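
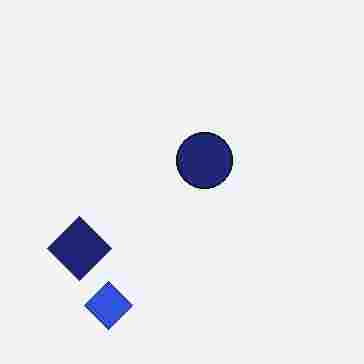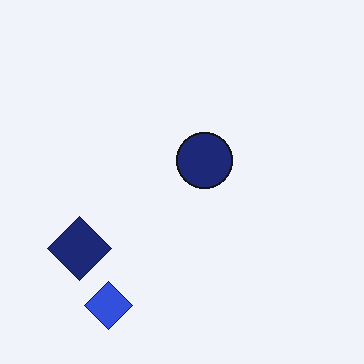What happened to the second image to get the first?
The transformation is: degraded with heavy JPEG compression.

Blocky 8×8 compression artifacts appear around shape edges and the flat background shows ringing — characteristic JPEG degradation.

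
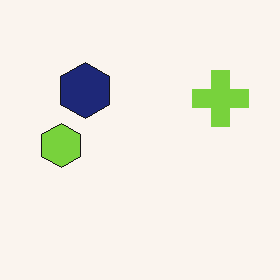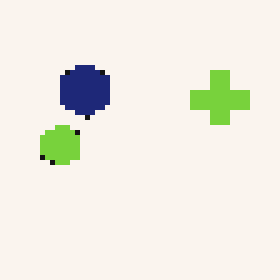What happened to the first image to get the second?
This is the original image mildly pixelated.

Shapes are reduced to large square blocks; fine edges and outlines are lost — a downscale-then-upscale (mosaic) effect.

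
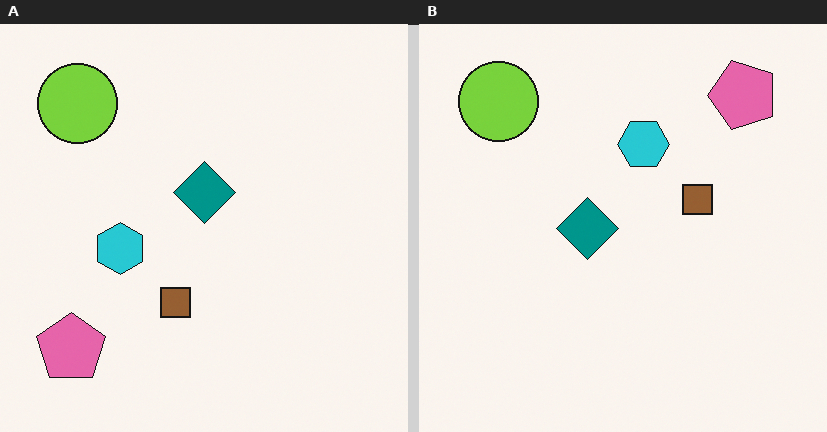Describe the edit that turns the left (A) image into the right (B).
The transformation is: transposed (reflected across the top-left ↔ bottom-right diagonal).

Shapes have swapped their row and column positions — what was in the top-right is now in the bottom-left — a diagonal reflection.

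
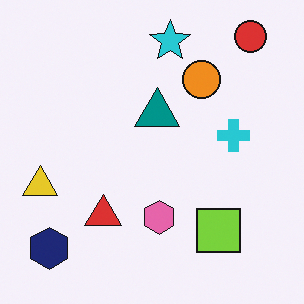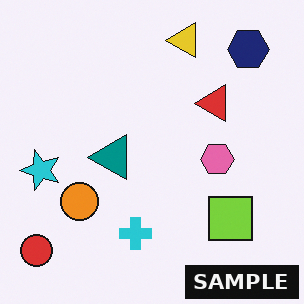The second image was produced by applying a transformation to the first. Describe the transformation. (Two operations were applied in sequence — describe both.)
It was transposed (reflected across the top-left ↔ bottom-right diagonal), then watermarked with the text "SAMPLE" in the lower-right corner.

Shapes have swapped their row and column positions — what was in the top-right is now in the bottom-left — a diagonal reflection. A dark label reading "SAMPLE" appears in the lower-right corner.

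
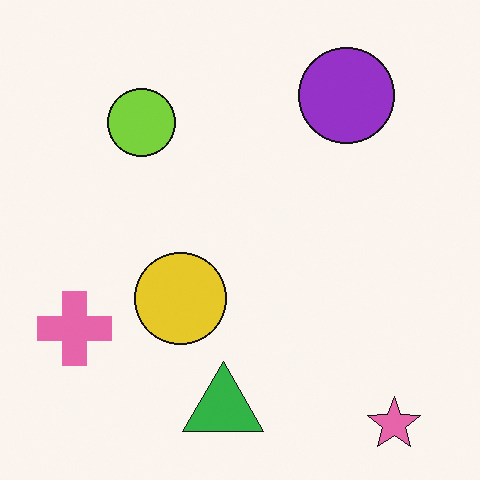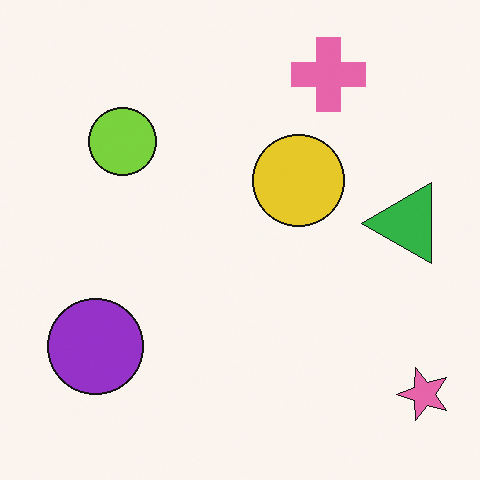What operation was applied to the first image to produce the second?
Transposed (reflected across the top-left ↔ bottom-right diagonal).

Shapes have swapped their row and column positions — what was in the top-right is now in the bottom-left — a diagonal reflection.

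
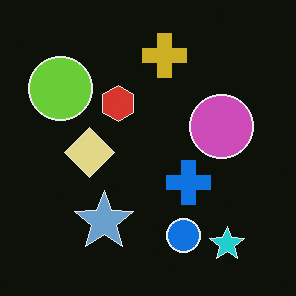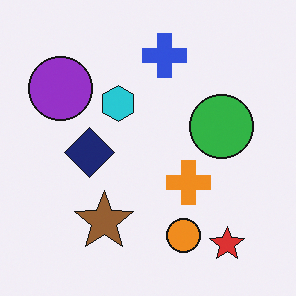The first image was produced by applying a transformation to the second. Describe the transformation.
The transformation is: color-inverted (negative).

The light background has become dark and every shape's color is its complement — a photographic negative.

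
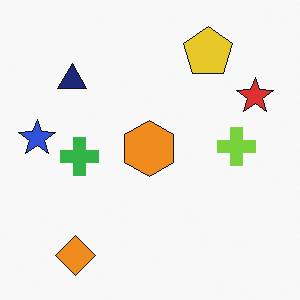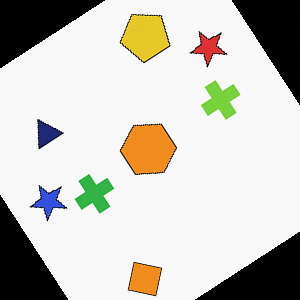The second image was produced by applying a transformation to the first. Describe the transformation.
The image was rotated counter-clockwise by a large amount — several tens of degrees.

Every shape is tilted by the same angle and the image corners show triangular fill wedges — a whole-image rotation by a non-right angle.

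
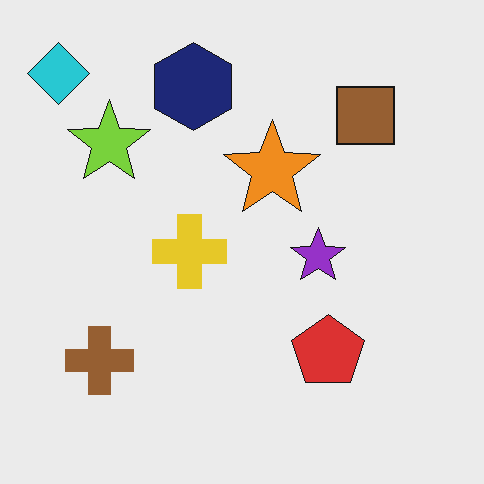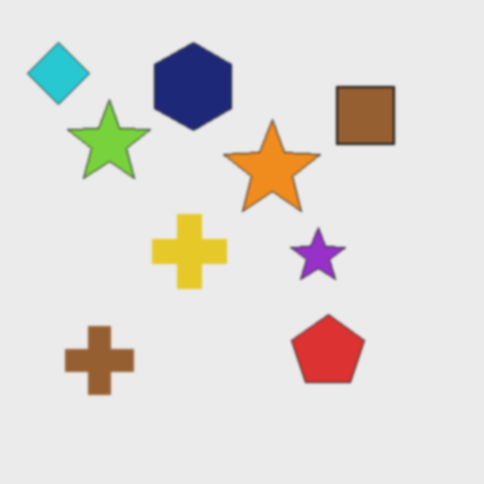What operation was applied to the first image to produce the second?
The transformation is: slightly softened.

Shape edges and outlines are uniformly softened across the whole image.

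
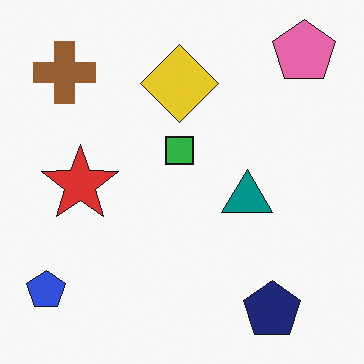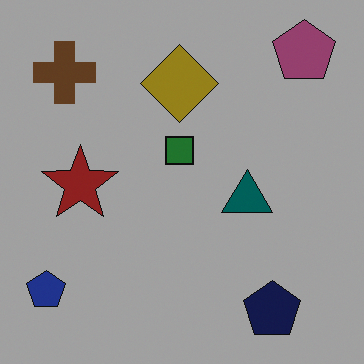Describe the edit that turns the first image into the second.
The transformation is: noticeably darkened.

Every pixel — background and shapes alike — is uniformly darkened.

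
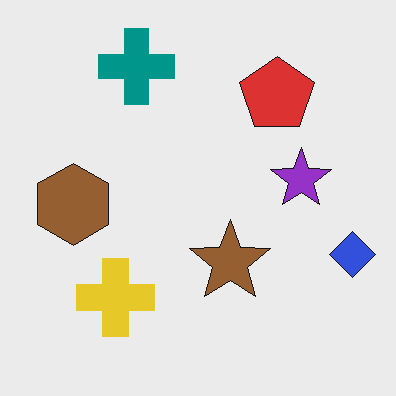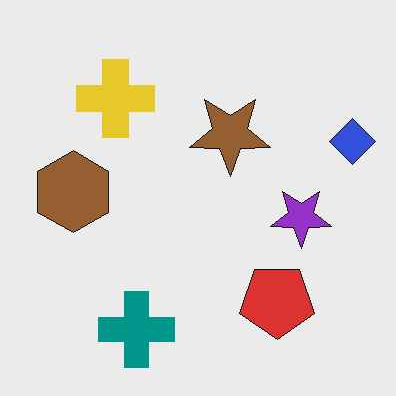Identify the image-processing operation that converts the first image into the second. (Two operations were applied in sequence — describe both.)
It was JPEG-compressed with visible artifacts, then flipped vertically (top ↔ bottom).

Blocky 8×8 compression artifacts appear around shape edges and the flat background shows ringing — characteristic JPEG degradation. The teal cross is in the top of the first image and the bottom of the second — shapes on opposite sides of the horizontal midline have swapped in a mirror flip.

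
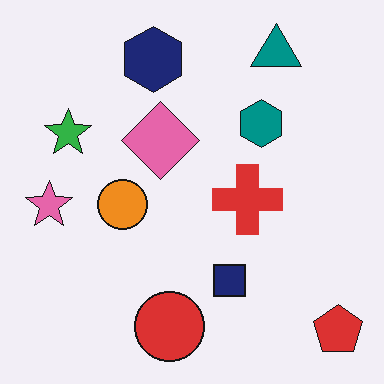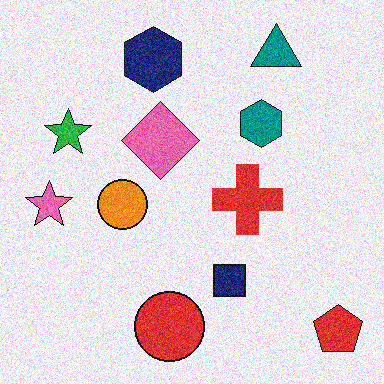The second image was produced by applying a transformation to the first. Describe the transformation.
This is the original image degraded with visible gaussian noise.

Random speckle covers the whole image, including the flat background.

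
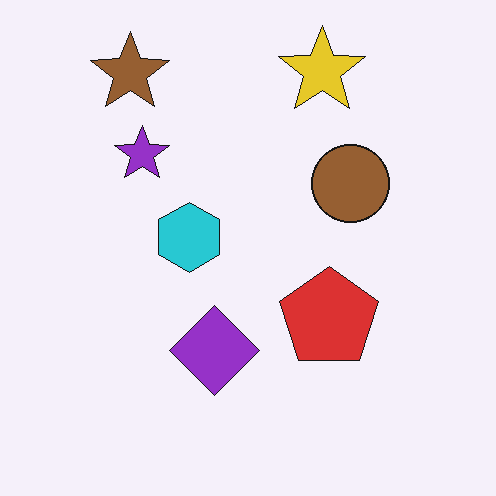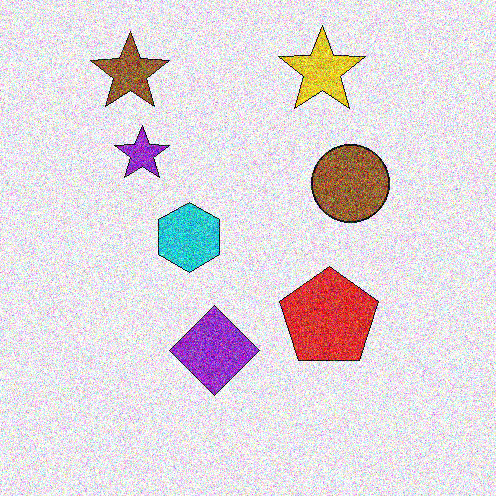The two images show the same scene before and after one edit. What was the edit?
The transformation is: degraded with a thick layer of grain.

Random speckle covers the whole image, including the flat background.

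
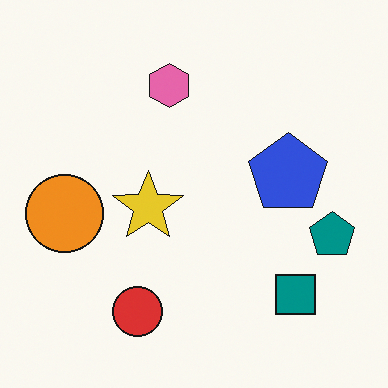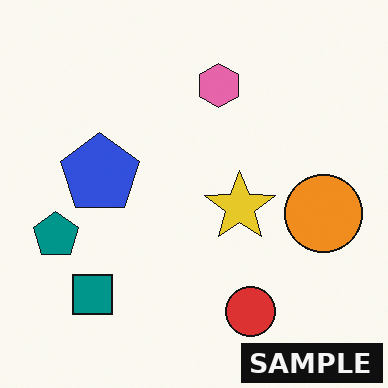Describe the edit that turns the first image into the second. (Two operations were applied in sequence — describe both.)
Flipped horizontally (left ↔ right), then watermarked with the text "SAMPLE" in the lower-right corner.

The teal pentagon is in the right of the first image and the left of the second — shapes on opposite sides of the vertical midline have swapped in a mirror flip. A dark label reading "SAMPLE" appears in the lower-right corner.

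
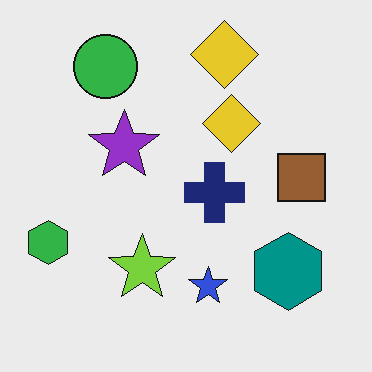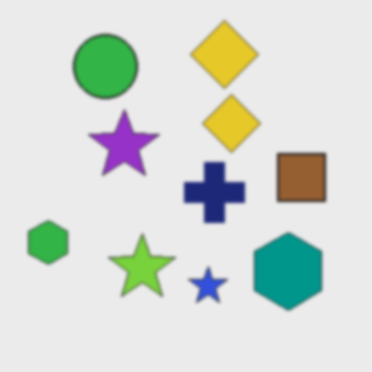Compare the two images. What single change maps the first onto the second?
The second image is the first given a subtle gaussian blur.

Shape edges and outlines are uniformly softened across the whole image.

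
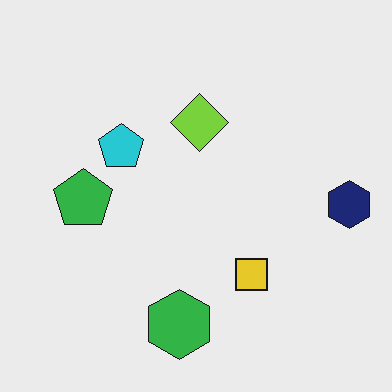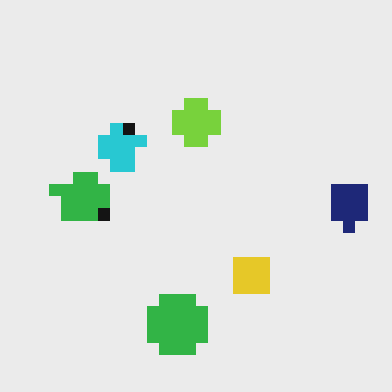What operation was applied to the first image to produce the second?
The image was heavily pixelated into large blocks.

Shapes are reduced to large square blocks; fine edges and outlines are lost — a downscale-then-upscale (mosaic) effect.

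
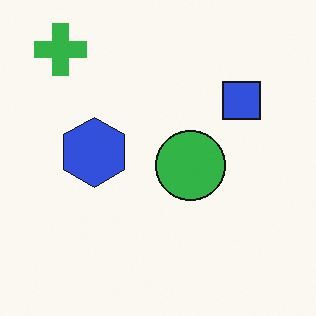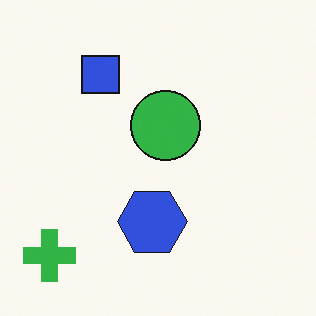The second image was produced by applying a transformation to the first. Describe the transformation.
It was rotated 90° counter-clockwise.

The green cross sits in the top-left of the first image and the bottom-left of the second — consistent with a whole-image 90° counter-clockwise rotation.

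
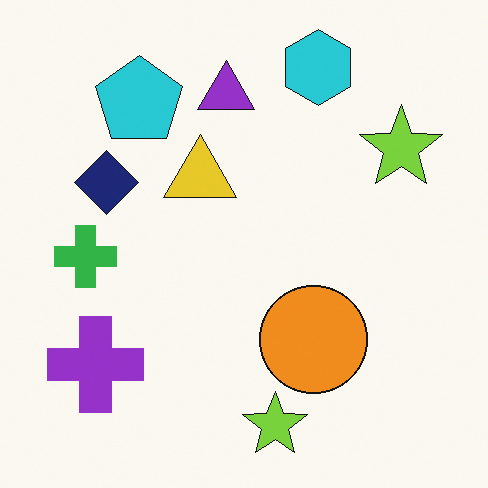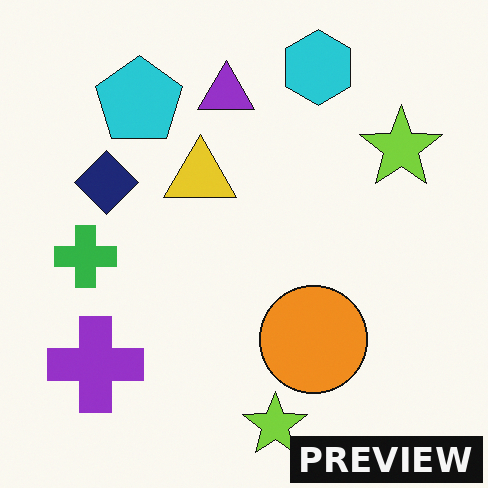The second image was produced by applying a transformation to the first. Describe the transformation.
The transformation is: watermarked with the text "PREVIEW" in the lower-right corner.

A dark label reading "PREVIEW" appears in the lower-right corner.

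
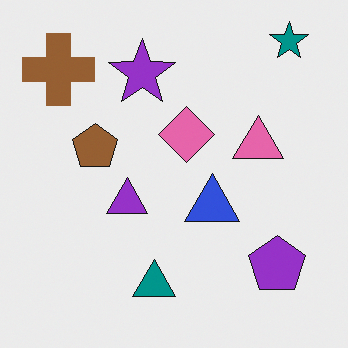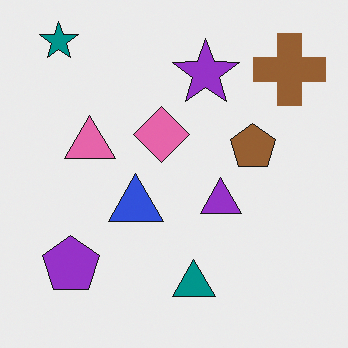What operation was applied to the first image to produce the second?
It was flipped horizontally (left ↔ right).

The brown cross is in the top-left of the first image and the top-right of the second — shapes on opposite sides of the vertical midline have swapped in a mirror flip.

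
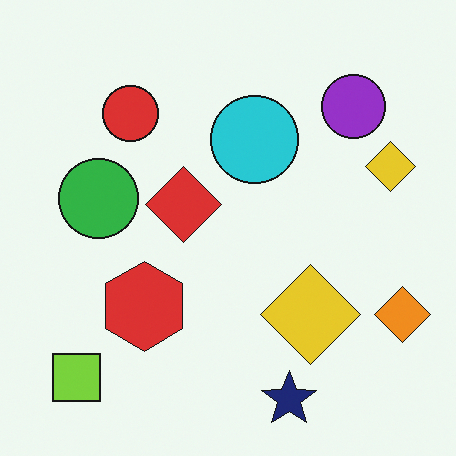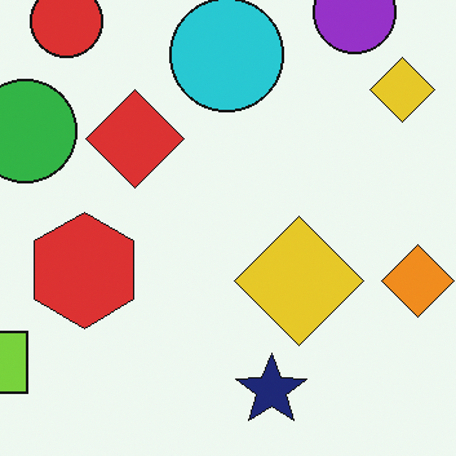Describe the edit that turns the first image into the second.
It was cropped slightly and scaled back up.

The visible shapes are larger and the field of view is narrower; shapes near the original edges may be partly or wholly outside the frame — a crop-and-rescale.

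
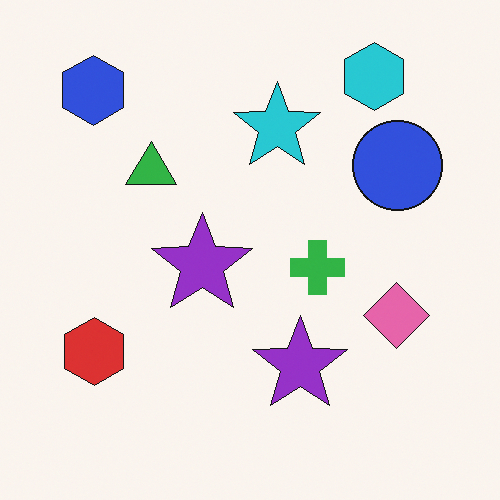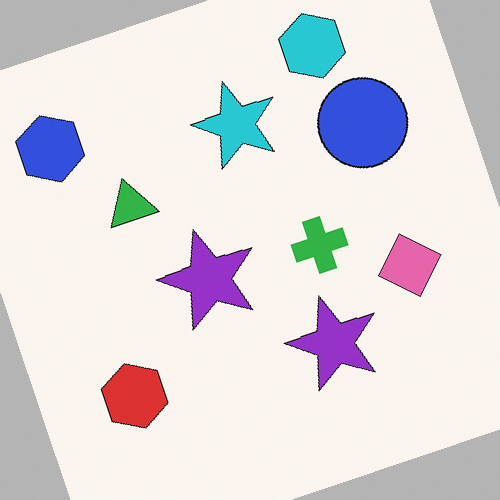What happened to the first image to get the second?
It was rotated counter-clockwise by a clearly visible amount.

Every shape is tilted by the same angle and the image corners show triangular fill wedges — a whole-image rotation by a non-right angle.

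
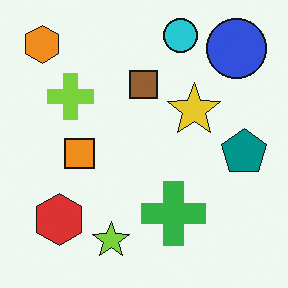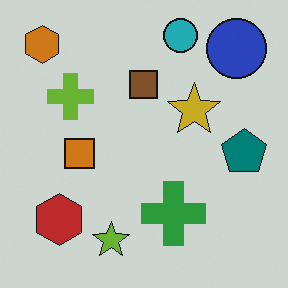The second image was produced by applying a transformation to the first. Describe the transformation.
The image was darkened a little.

Every pixel — background and shapes alike — is uniformly darkened.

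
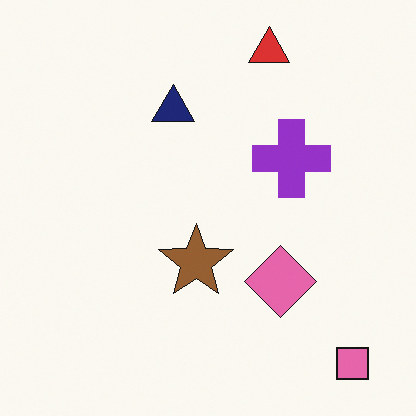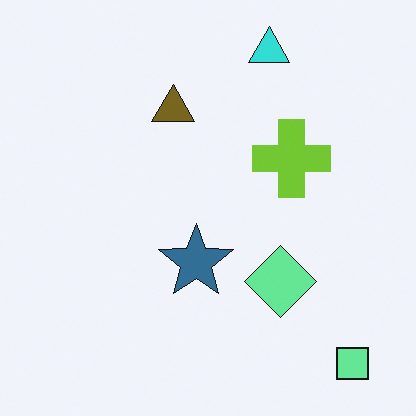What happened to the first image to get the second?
Hue-shifted through roughly half the color wheel.

Every shape's color has rotated by the same amount around the hue wheel — a uniform hue shift.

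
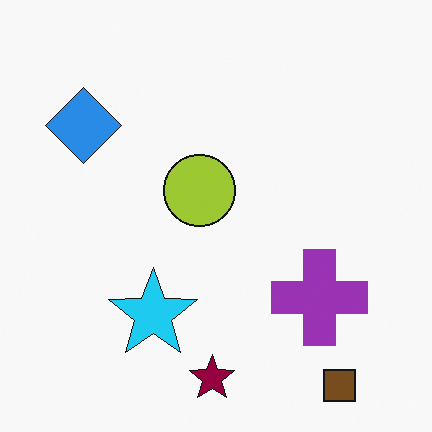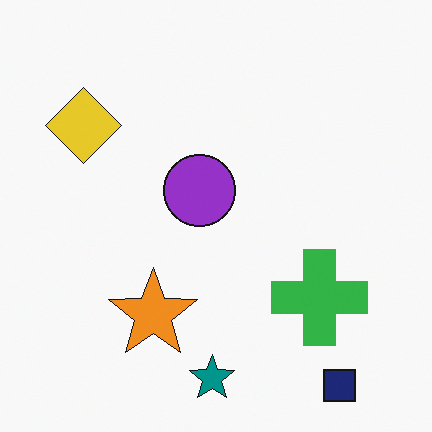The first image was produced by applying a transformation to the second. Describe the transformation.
The transformation is: hue-shifted by a large amount.

Every shape's color has rotated by the same amount around the hue wheel — a uniform hue shift.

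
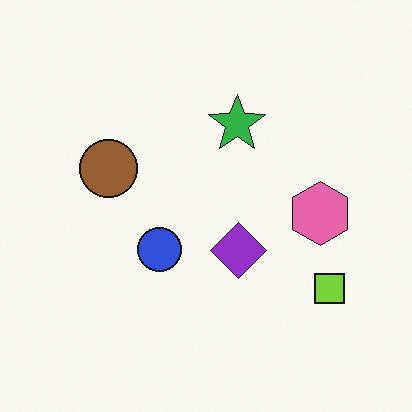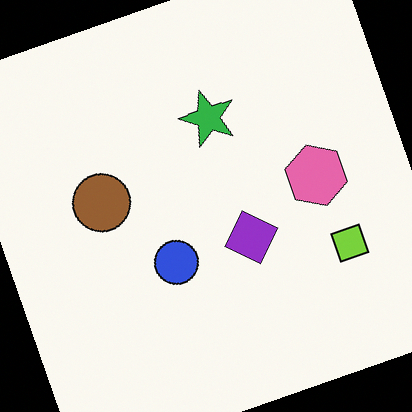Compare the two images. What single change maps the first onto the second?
The transformation is: rotated counter-clockwise by a clearly visible amount.

Every shape is tilted by the same angle and the image corners show triangular fill wedges — a whole-image rotation by a non-right angle.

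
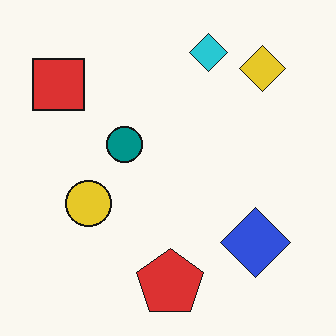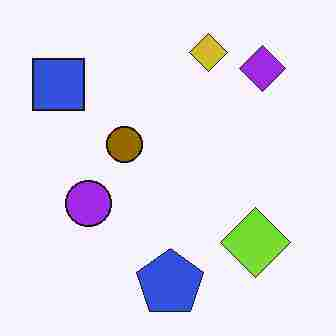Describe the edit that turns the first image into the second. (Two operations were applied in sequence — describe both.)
The transformation is: hue-shifted through roughly half the color wheel, then heavily JPEG-compressed with obvious blocking artifacts.

Every shape's color has rotated by the same amount around the hue wheel — a uniform hue shift. Blocky 8×8 compression artifacts appear around shape edges and the flat background shows ringing — characteristic JPEG degradation.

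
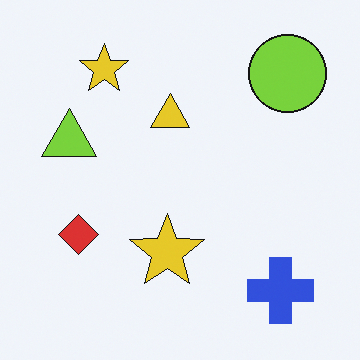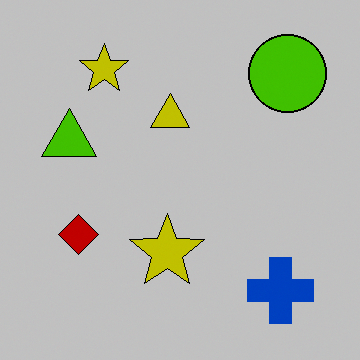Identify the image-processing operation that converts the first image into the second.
The transformation is: aggressively posterized.

Each flat color has snapped to a coarser quantized level — most visibly, the near-white background has dropped to a flat grey.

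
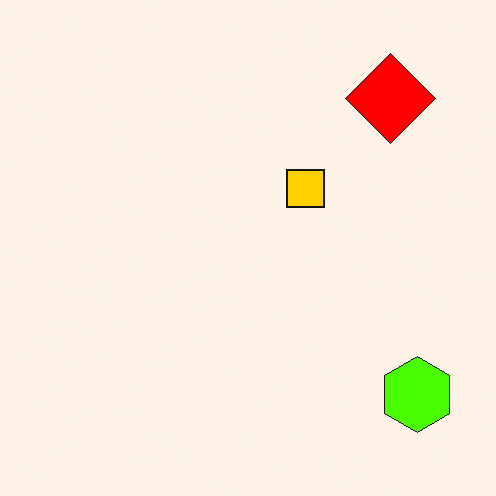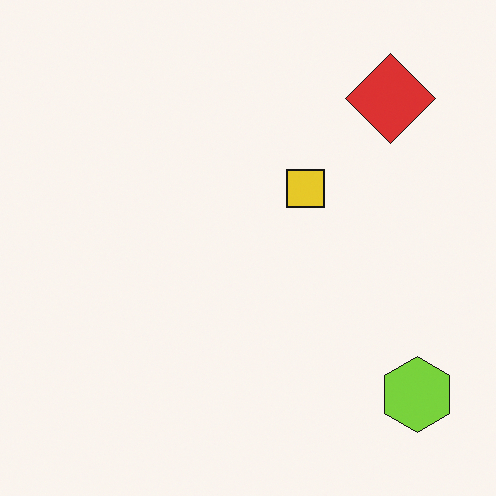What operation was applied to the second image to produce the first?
Made much more vivid (saturation change).

All colors are more vivid — a global saturation change.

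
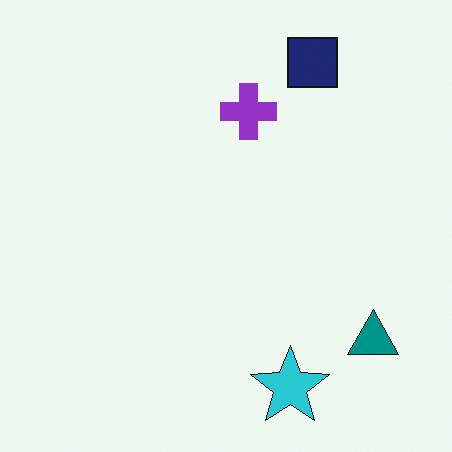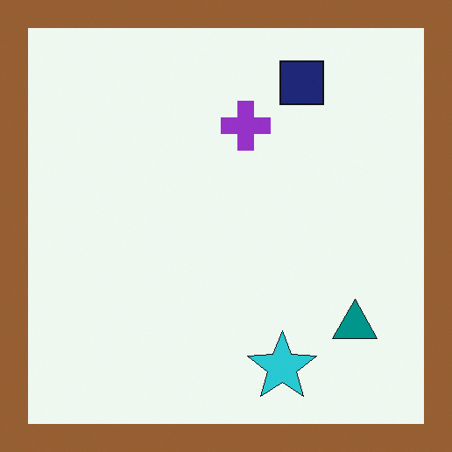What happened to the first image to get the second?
This is the original image framed with a brown border.

A solid brown frame runs around the edge of the second image, with the content slightly shrunk inside it.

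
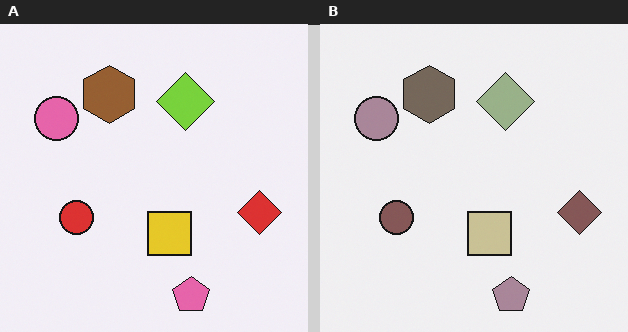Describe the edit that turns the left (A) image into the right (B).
It was heavily desaturated.

All colors are more muted and greyish — a global saturation change.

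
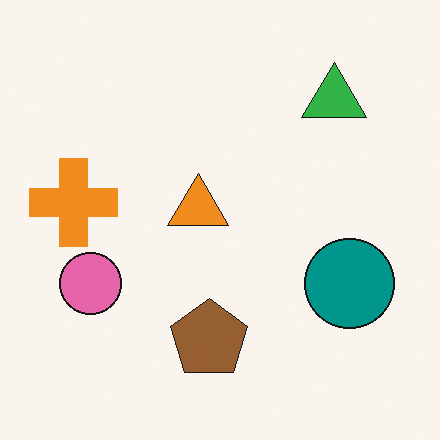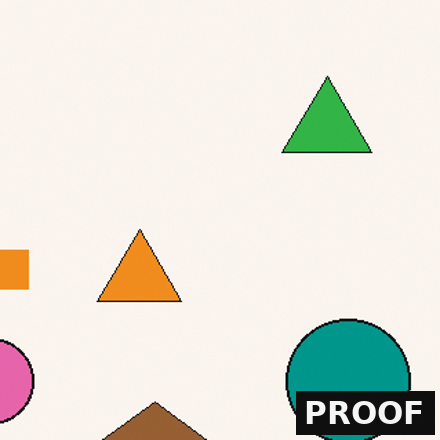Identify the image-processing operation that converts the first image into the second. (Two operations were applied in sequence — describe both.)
Cropped to a modestly smaller region and rescaled, then watermarked with the text "PROOF" in the lower-right corner.

The visible shapes are larger and the field of view is narrower; shapes near the original edges may be partly or wholly outside the frame — a crop-and-rescale. A dark label reading "PROOF" appears in the lower-right corner.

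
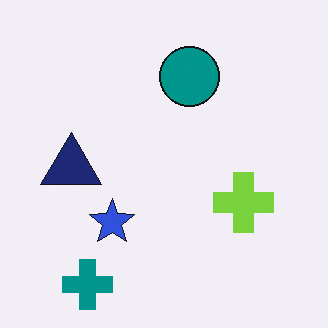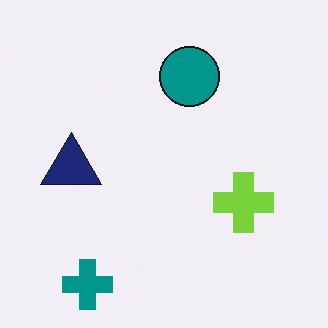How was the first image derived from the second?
It was overlaid with an additional blue star.

A blue star appears in the first image that is absent from the second.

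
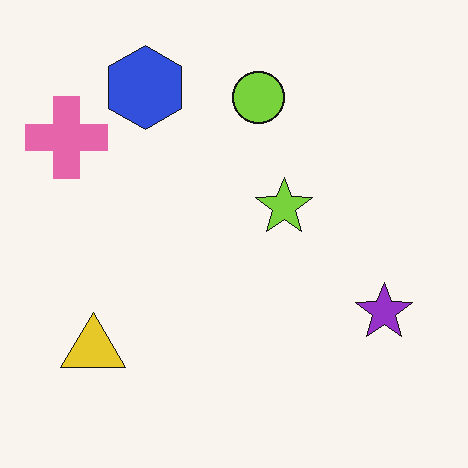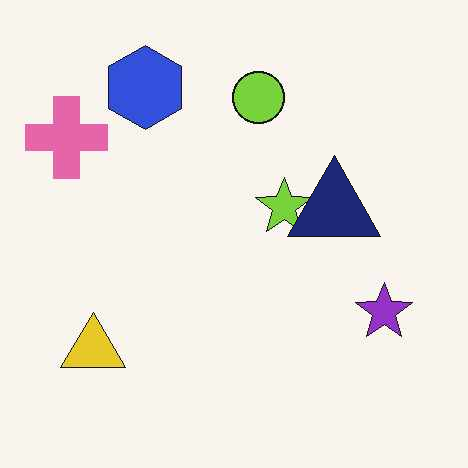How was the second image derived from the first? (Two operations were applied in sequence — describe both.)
It was given moderate JPEG compression, then overlaid with an additional navy triangle.

Blocky 8×8 compression artifacts appear around shape edges and the flat background shows ringing — characteristic JPEG degradation. A navy triangle appears in the second image that is absent from the first.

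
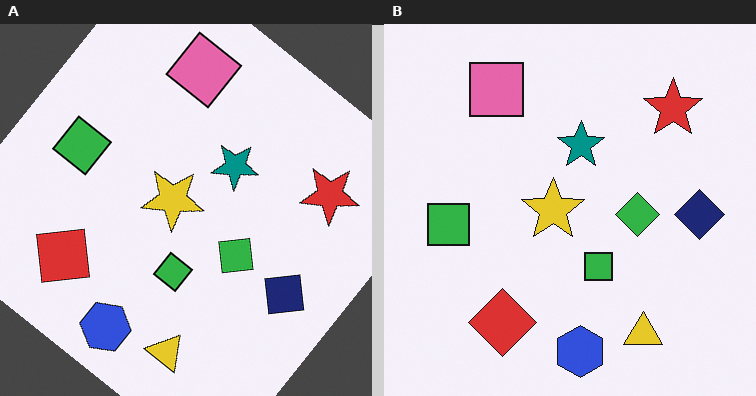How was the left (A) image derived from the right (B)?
The transformation is: rotated clockwise by a large amount — several tens of degrees.

Every shape is tilted by the same angle and the image corners show triangular fill wedges — a whole-image rotation by a non-right angle.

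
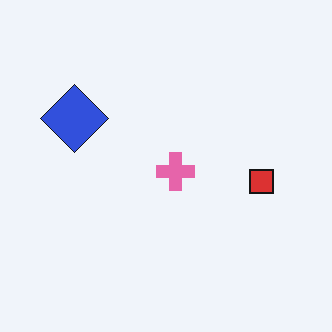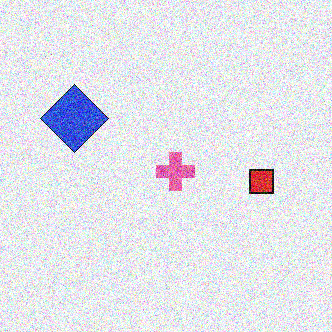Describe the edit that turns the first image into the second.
It was degraded with strong gaussian noise.

Random speckle covers the whole image, including the flat background.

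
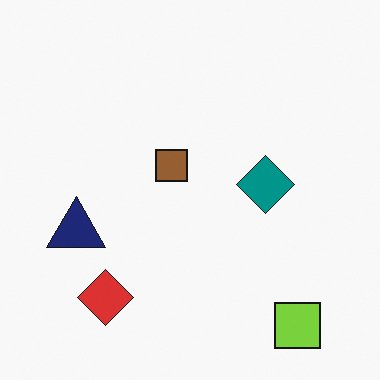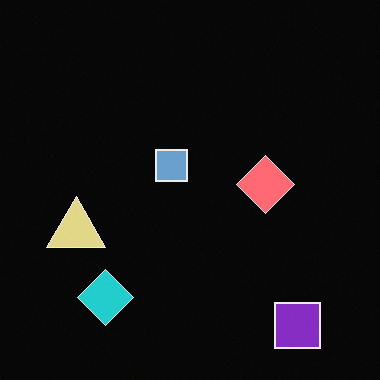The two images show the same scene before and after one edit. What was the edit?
This is the original image color-inverted (negative).

The light background has become dark and every shape's color is its complement — a photographic negative.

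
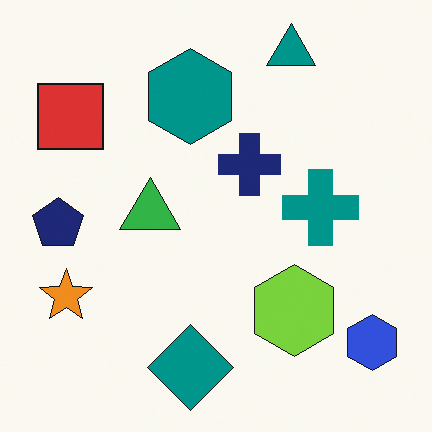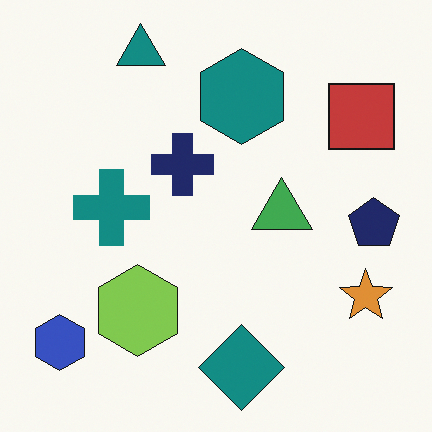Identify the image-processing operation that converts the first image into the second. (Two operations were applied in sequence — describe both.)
The second image is the first flipped horizontally (left ↔ right), then slightly desaturated.

The navy pentagon is in the left of the first image and the right of the second — shapes on opposite sides of the vertical midline have swapped in a mirror flip. All colors are more muted and greyish — a global saturation change.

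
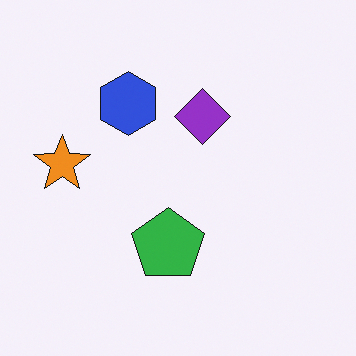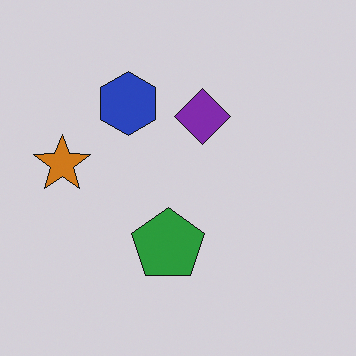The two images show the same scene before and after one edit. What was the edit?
The image was slightly darkened.

Every pixel — background and shapes alike — is uniformly darkened.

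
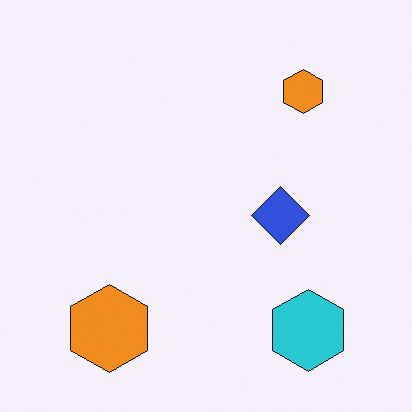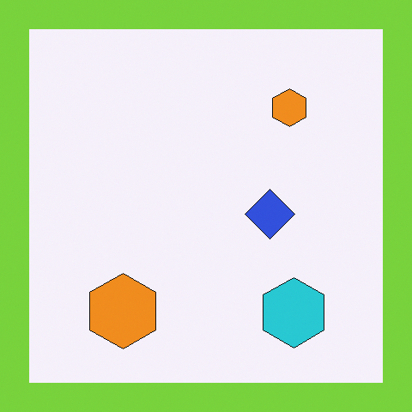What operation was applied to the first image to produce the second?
The image was framed with a lime border.

A solid lime frame runs around the edge of the second image, with the content slightly shrunk inside it.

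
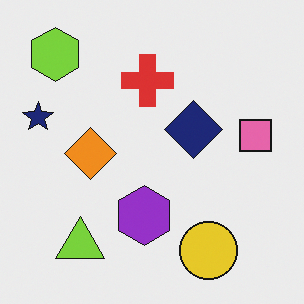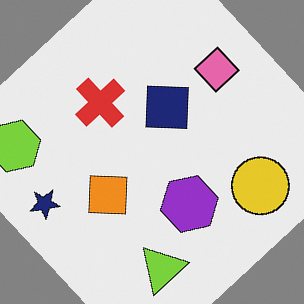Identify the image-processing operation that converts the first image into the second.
The transformation is: rotated counter-clockwise by a large amount — several tens of degrees.

Every shape is tilted by the same angle and the image corners show triangular fill wedges — a whole-image rotation by a non-right angle.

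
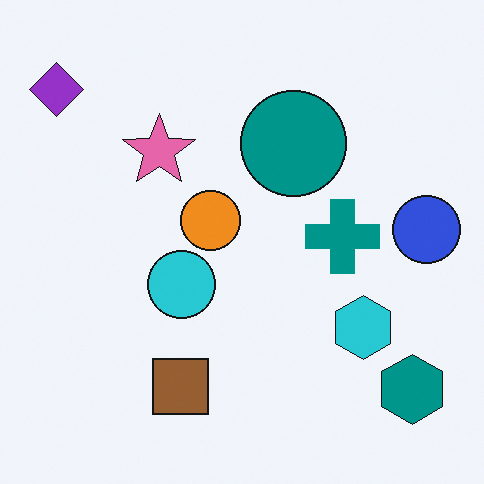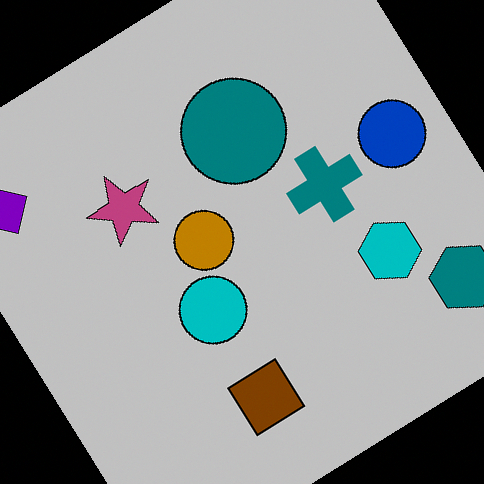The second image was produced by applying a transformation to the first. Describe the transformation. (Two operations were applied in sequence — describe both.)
The transformation is: heavily posterized to just a handful of flat colors, then rotated counter-clockwise by a large amount — several tens of degrees.

Each flat color has snapped to a coarser quantized level — most visibly, the near-white background has dropped to a flat grey. Every shape is tilted by the same angle and the image corners show triangular fill wedges — a whole-image rotation by a non-right angle.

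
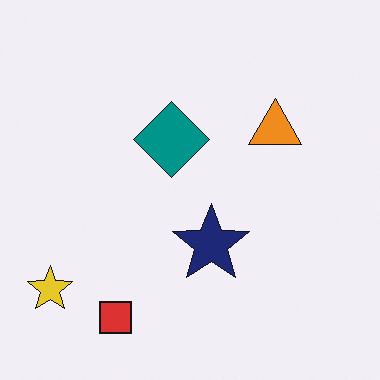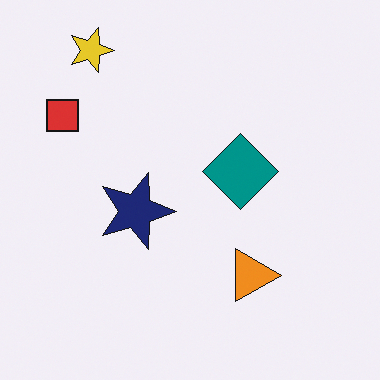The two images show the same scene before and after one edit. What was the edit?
Rotated 90° clockwise.

The yellow star sits in the bottom-left of the first image and the top-left of the second — consistent with a whole-image 90° clockwise rotation.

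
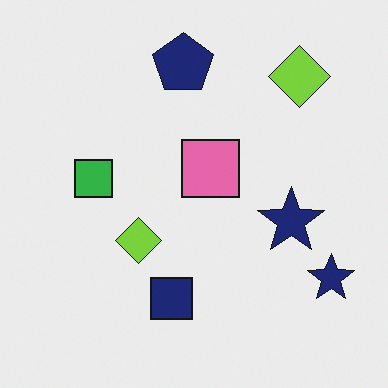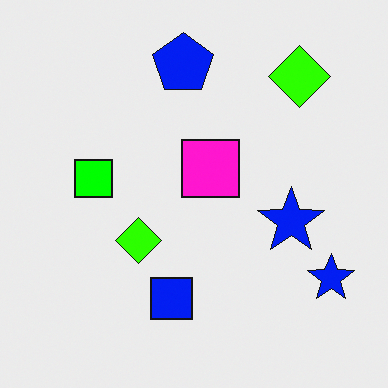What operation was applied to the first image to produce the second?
This is the original image heavily oversaturated.

All colors are more vivid — a global saturation change.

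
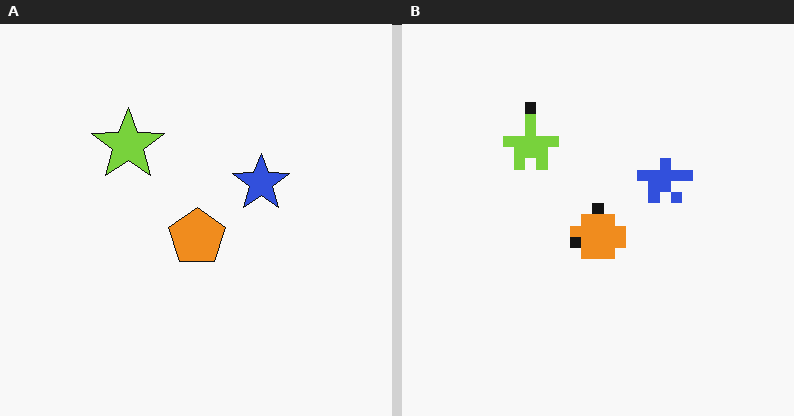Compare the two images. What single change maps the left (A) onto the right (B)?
This is the original image coarsely pixelated.

Shapes are reduced to large square blocks; fine edges and outlines are lost — a downscale-then-upscale (mosaic) effect.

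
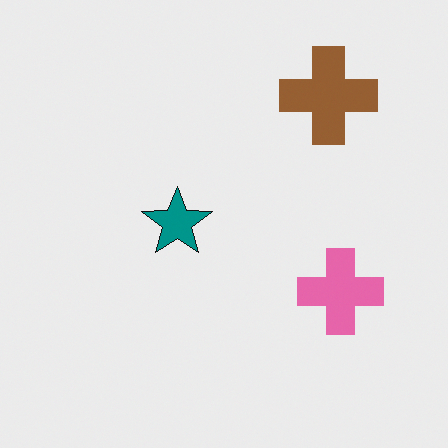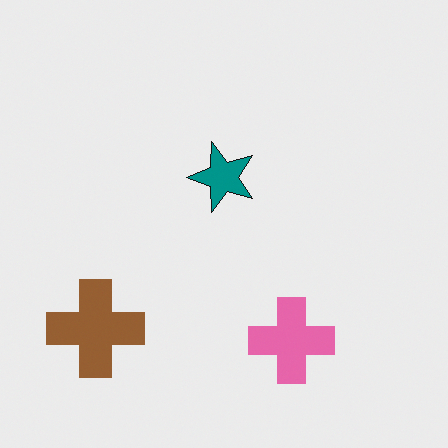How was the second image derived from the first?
Transposed (reflected across the top-left ↔ bottom-right diagonal).

Shapes have swapped their row and column positions — what was in the top-right is now in the bottom-left — a diagonal reflection.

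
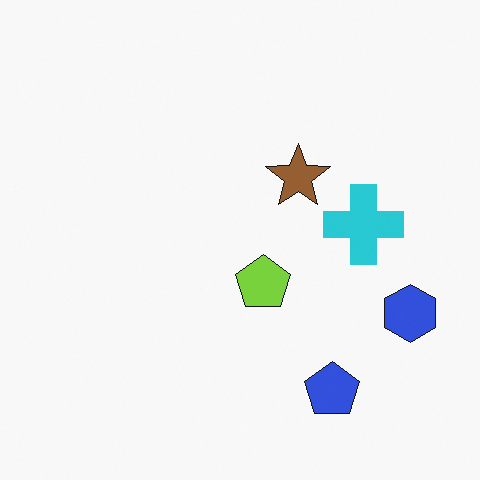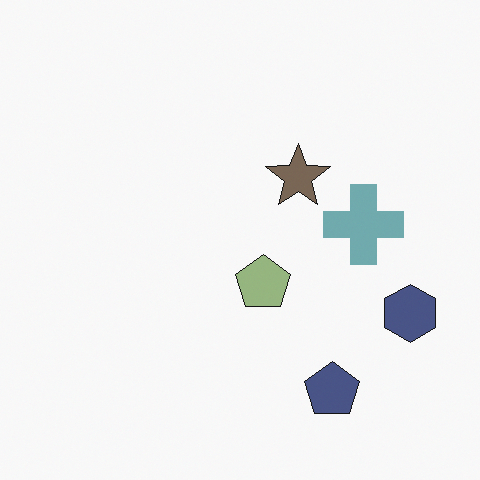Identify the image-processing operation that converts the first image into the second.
The transformation is: made much more muted (saturation change).

All colors are more muted and greyish — a global saturation change.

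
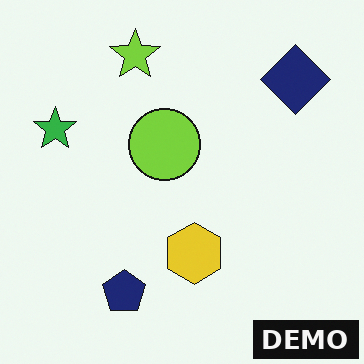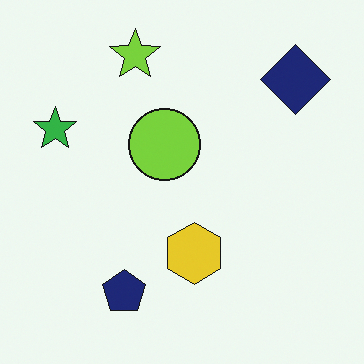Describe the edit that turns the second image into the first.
The transformation is: watermarked with the text "DEMO" in the lower-right corner.

A dark label reading "DEMO" appears in the lower-right corner.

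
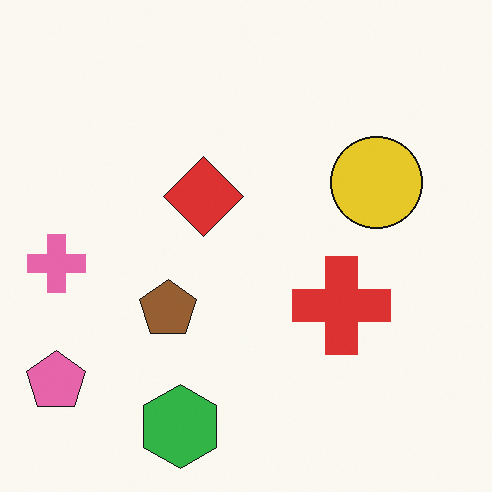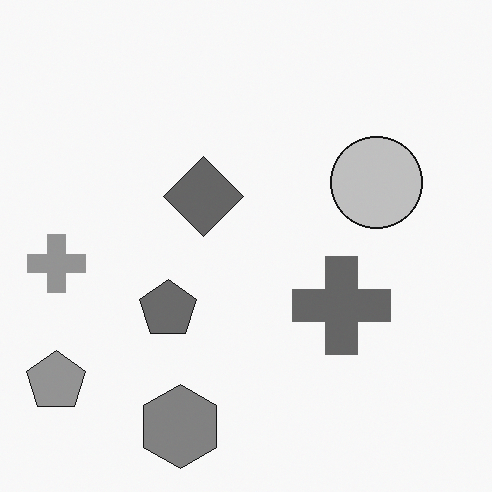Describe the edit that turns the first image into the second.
The image was converted to grayscale.

All color is removed — every shape is now a shade of grey.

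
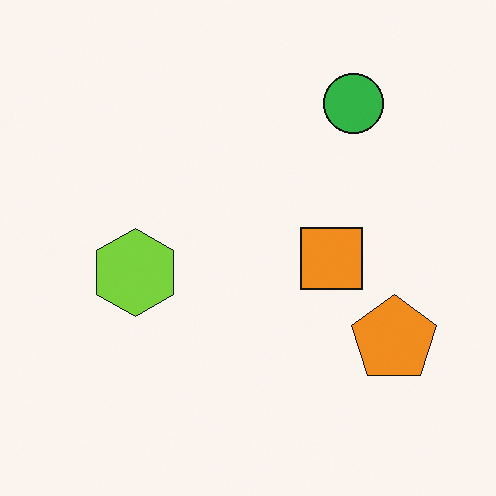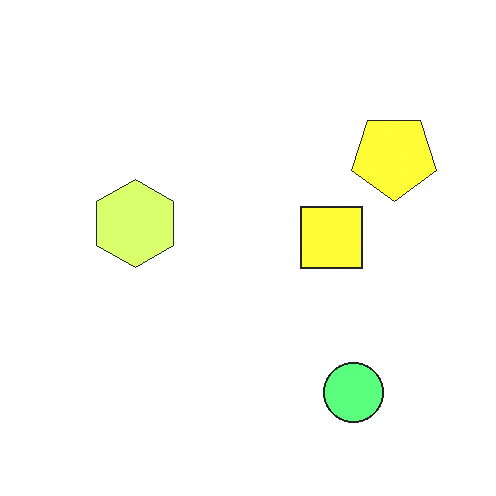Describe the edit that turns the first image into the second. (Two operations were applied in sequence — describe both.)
The image was flipped vertically (top ↔ bottom), then noticeably brightened.

The green circle is in the top-right of the first image and the bottom-right of the second — shapes on opposite sides of the horizontal midline have swapped in a mirror flip. Every pixel — background and shapes alike — is uniformly brightened.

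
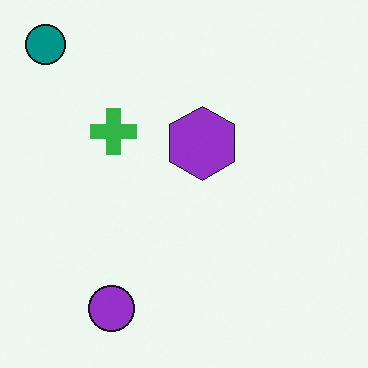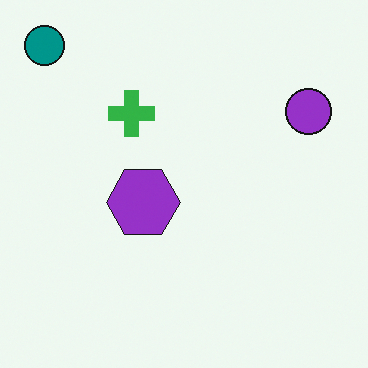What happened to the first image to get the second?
The transformation is: transposed (reflected across the top-left ↔ bottom-right diagonal).

Shapes have swapped their row and column positions — what was in the top-right is now in the bottom-left — a diagonal reflection.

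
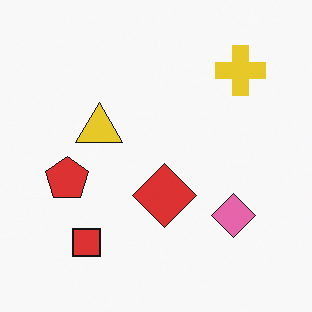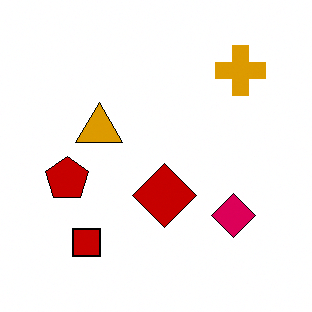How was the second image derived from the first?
The image was given much higher contrast.

Tones are pushed away from mid-grey across the whole image — a global contrast change.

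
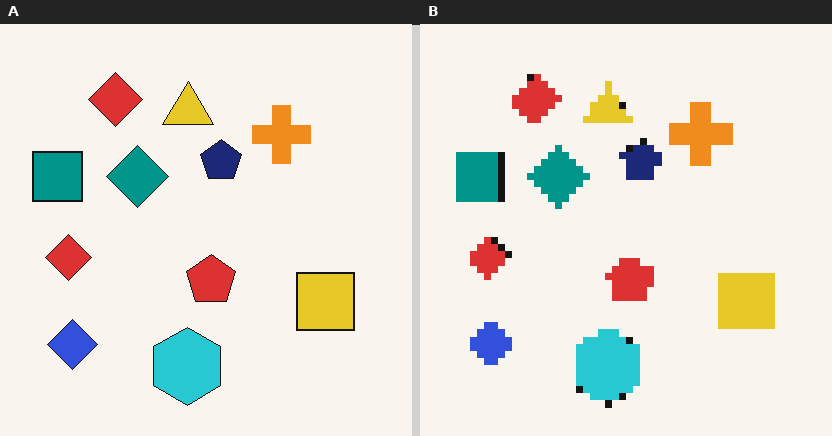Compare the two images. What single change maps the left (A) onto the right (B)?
The image was pixelated into visible square blocks.

Shapes are reduced to large square blocks; fine edges and outlines are lost — a downscale-then-upscale (mosaic) effect.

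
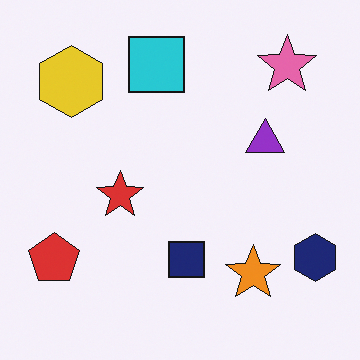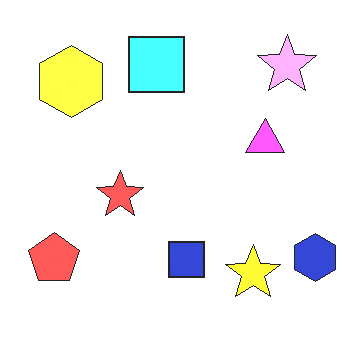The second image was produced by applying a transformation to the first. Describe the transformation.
It was brightened a lot.

Every pixel — background and shapes alike — is uniformly brightened.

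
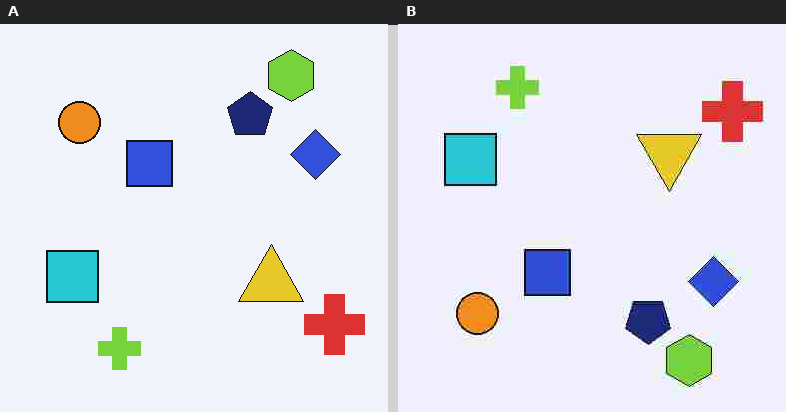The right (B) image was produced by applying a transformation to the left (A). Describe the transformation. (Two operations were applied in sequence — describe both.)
The transformation is: heavily JPEG-compressed with obvious blocking artifacts, then flipped vertically (top ↔ bottom).

Blocky 8×8 compression artifacts appear around shape edges and the flat background shows ringing — characteristic JPEG degradation. The lime hexagon is in the top-right of the left (A) image and the bottom-right of the right (B) — shapes on opposite sides of the horizontal midline have swapped in a mirror flip.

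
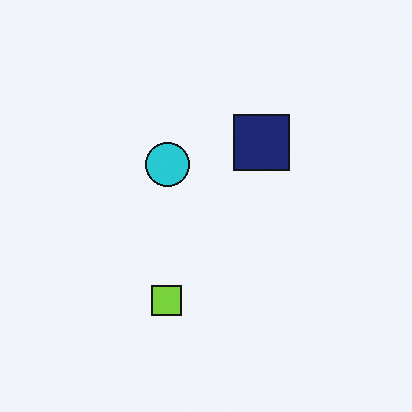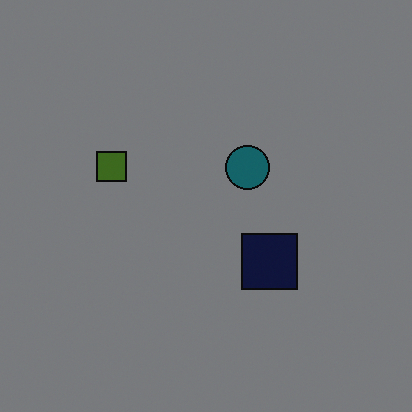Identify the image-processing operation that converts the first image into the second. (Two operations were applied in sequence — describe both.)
The second image is the first substantially darkened, then rotated 90° clockwise.

Every pixel — background and shapes alike — is uniformly darkened. The lime square sits in the bottom of the first image and the left of the second — consistent with a whole-image 90° clockwise rotation.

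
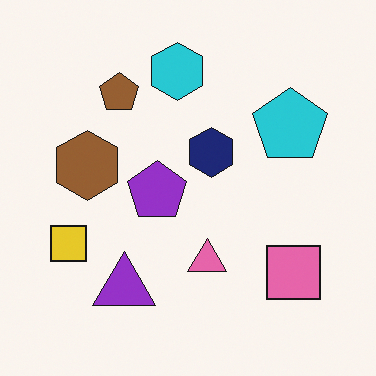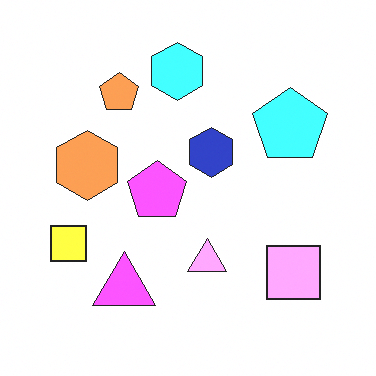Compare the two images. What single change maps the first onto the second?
The second image is the first noticeably brightened.

Every pixel — background and shapes alike — is uniformly brightened.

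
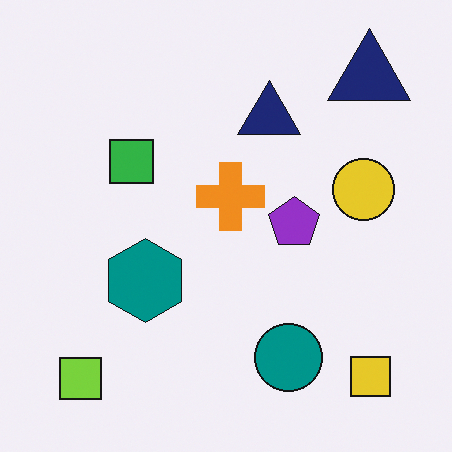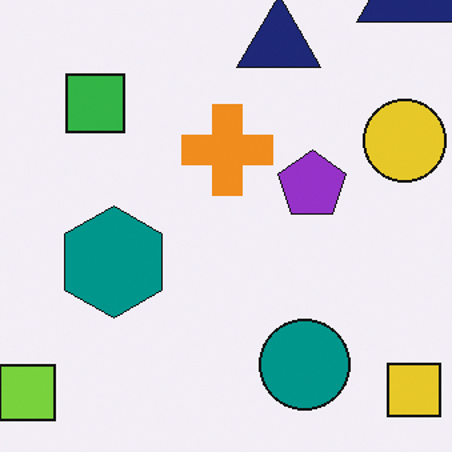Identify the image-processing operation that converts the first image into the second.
It was cropped slightly and scaled back up.

The visible shapes are larger and the field of view is narrower; shapes near the original edges may be partly or wholly outside the frame — a crop-and-rescale.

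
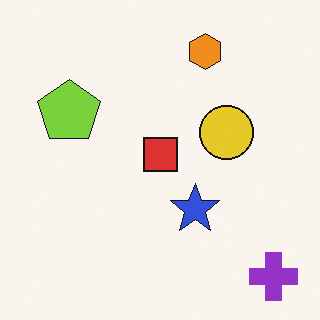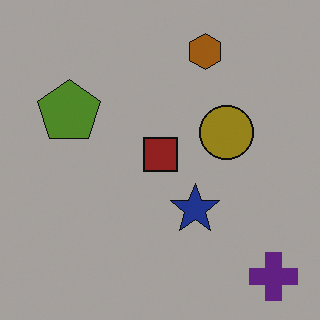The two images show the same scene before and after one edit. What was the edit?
It was darkened a lot.

Every pixel — background and shapes alike — is uniformly darkened.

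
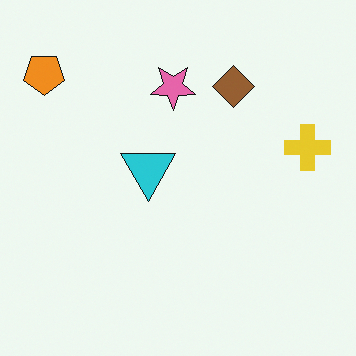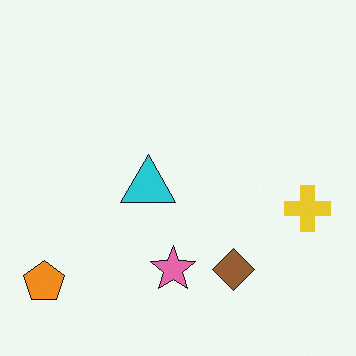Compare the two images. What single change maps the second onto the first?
The image was flipped vertically (top ↔ bottom).

The orange pentagon is in the bottom-left of the second image and the top-left of the first — shapes on opposite sides of the horizontal midline have swapped in a mirror flip.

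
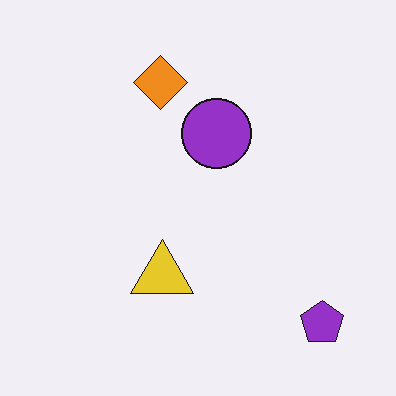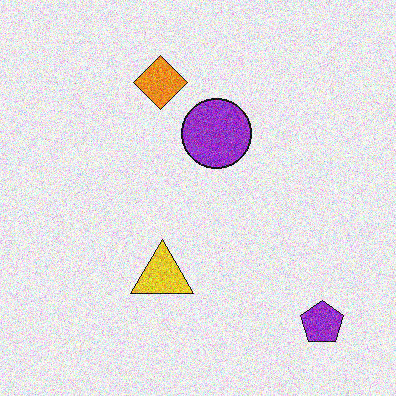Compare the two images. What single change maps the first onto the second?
Degraded with strong gaussian noise.

Random speckle covers the whole image, including the flat background.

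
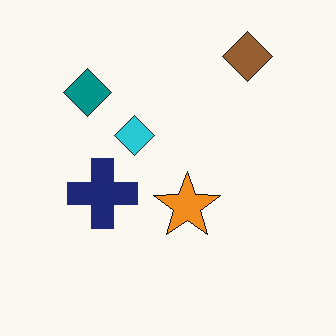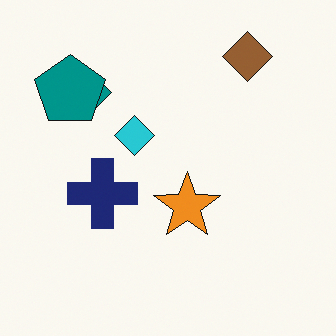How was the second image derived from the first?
Overlaid with an additional teal pentagon.

A teal pentagon appears in the second image that is absent from the first.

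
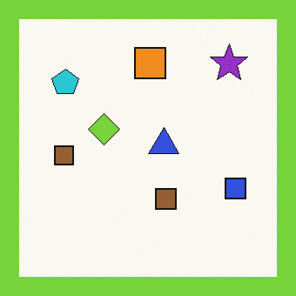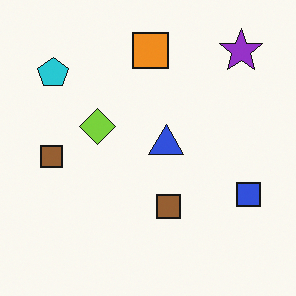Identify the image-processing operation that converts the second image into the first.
The first image is the second framed with a lime border.

A solid lime frame runs around the edge of the first image, with the content slightly shrunk inside it.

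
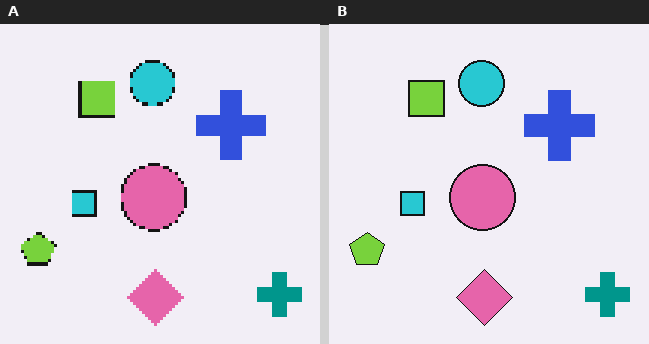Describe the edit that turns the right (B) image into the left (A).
The left (A) image is the right (B) mildly pixelated.

Shapes are reduced to large square blocks; fine edges and outlines are lost — a downscale-then-upscale (mosaic) effect.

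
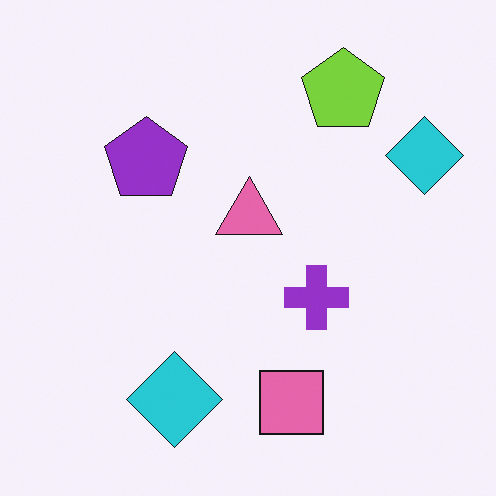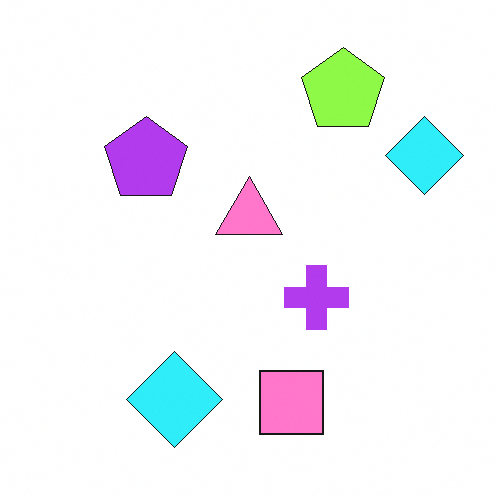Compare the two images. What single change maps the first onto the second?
Brightened a little.

Every pixel — background and shapes alike — is uniformly brightened.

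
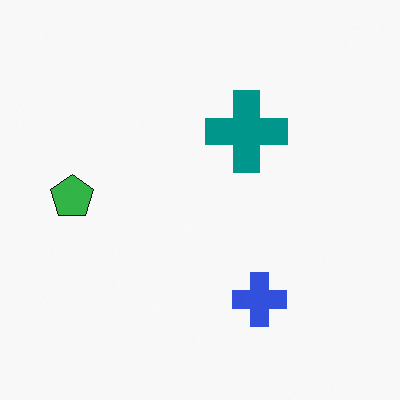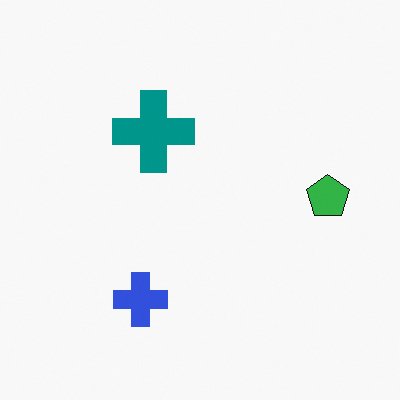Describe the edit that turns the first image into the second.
Flipped horizontally (left ↔ right).

The green pentagon is in the left of the first image and the right of the second — shapes on opposite sides of the vertical midline have swapped in a mirror flip.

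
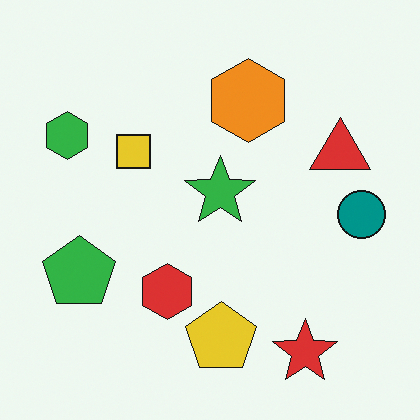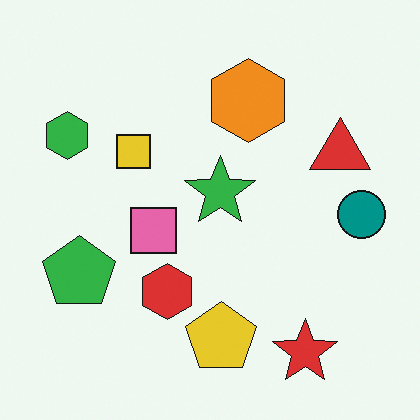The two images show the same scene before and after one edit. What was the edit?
Overlaid with an additional pink square.

A pink square appears in the second image that is absent from the first.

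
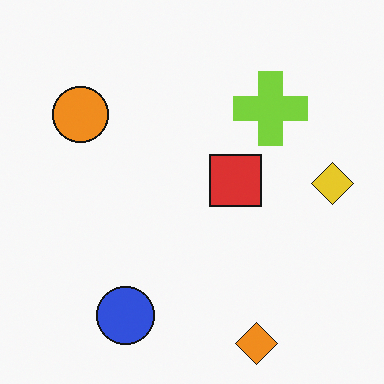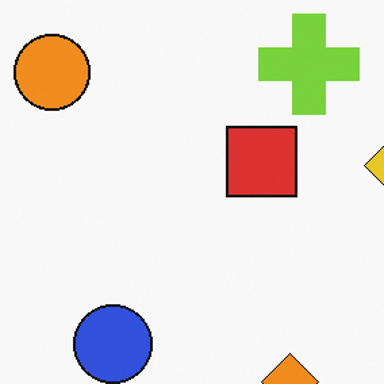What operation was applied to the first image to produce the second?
The second image is the first cropped to a modestly smaller region and rescaled.

The visible shapes are larger and the field of view is narrower; shapes near the original edges may be partly or wholly outside the frame — a crop-and-rescale.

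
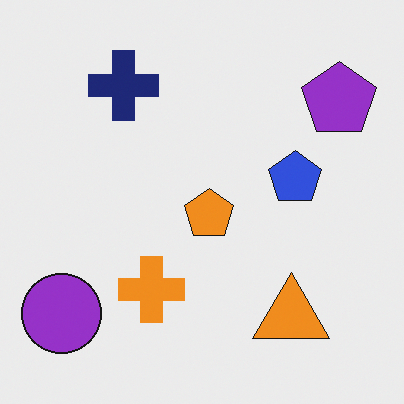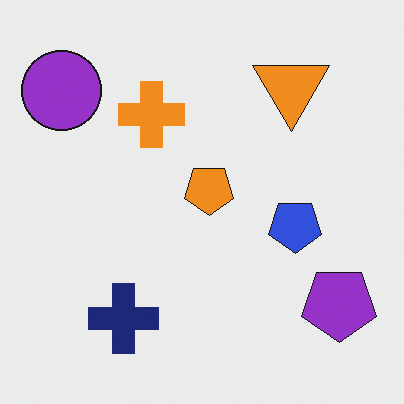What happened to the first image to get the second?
The transformation is: flipped vertically (top ↔ bottom).

The navy cross is in the top-left of the first image and the bottom-left of the second — shapes on opposite sides of the horizontal midline have swapped in a mirror flip.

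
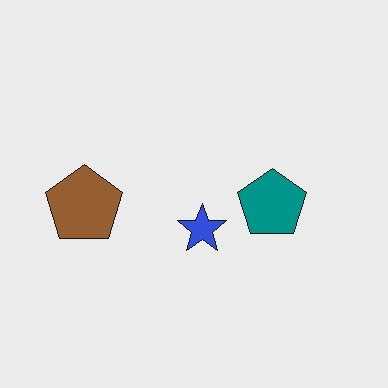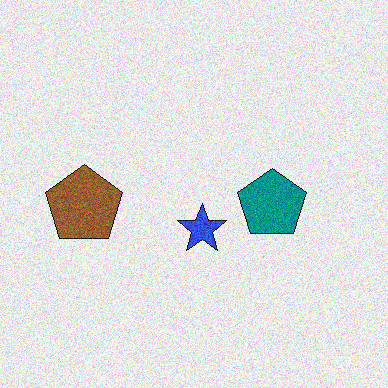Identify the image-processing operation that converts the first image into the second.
The transformation is: degraded with visible gaussian noise.

Random speckle covers the whole image, including the flat background.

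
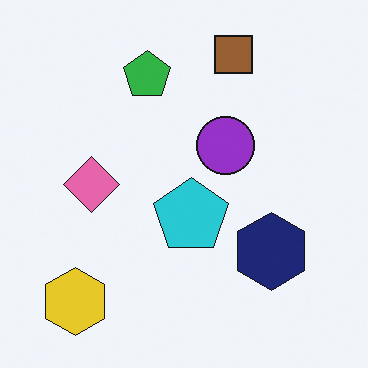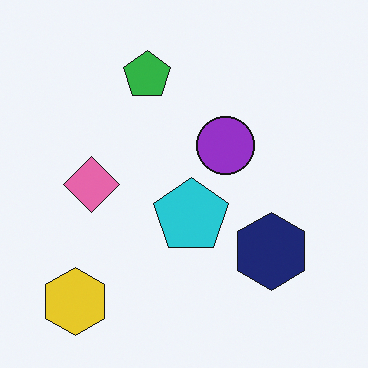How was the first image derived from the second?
It was overlaid with an additional brown square.

A brown square appears in the first image that is absent from the second.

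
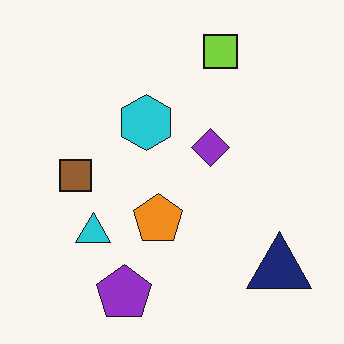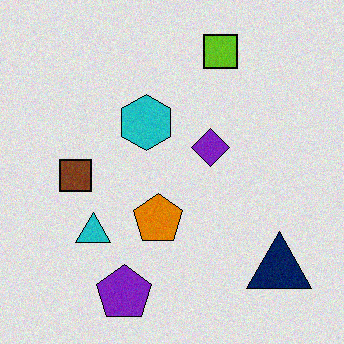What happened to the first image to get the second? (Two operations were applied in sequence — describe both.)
The image was posterized to a reduced palette, then degraded with light additive noise.

Each flat color has snapped to a coarser quantized level — most visibly, the near-white background has dropped to a flat grey. Random speckle covers the whole image, including the flat background.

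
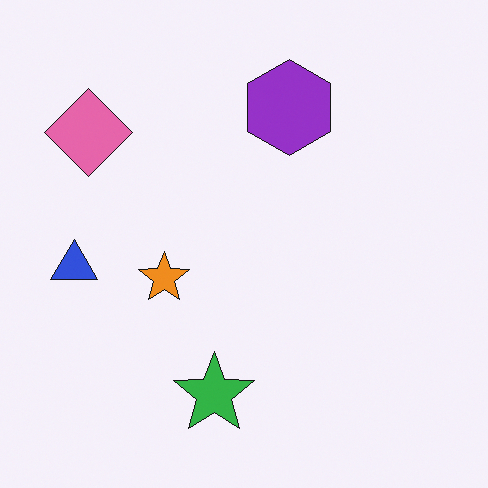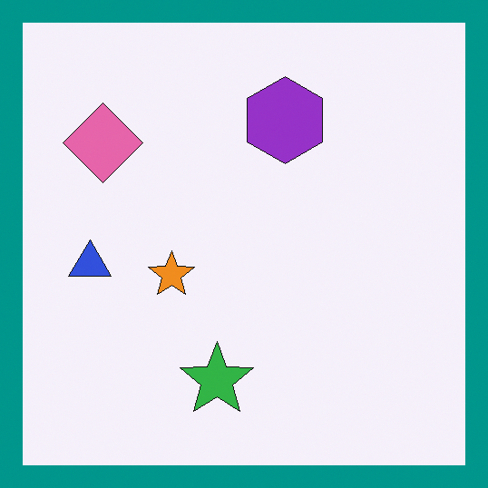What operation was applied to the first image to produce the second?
This is the original image framed with a teal border.

A solid teal frame runs around the edge of the second image, with the content slightly shrunk inside it.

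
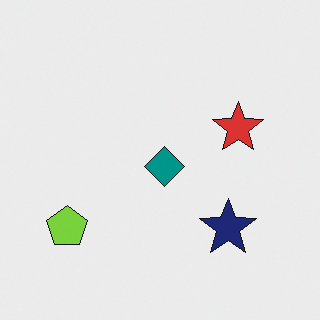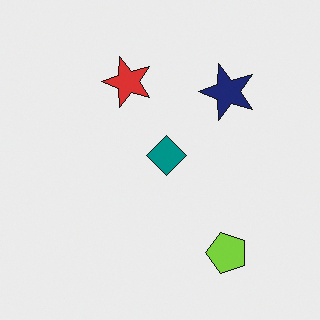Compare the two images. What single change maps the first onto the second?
This is the original image rotated 90° counter-clockwise.

The lime pentagon sits in the bottom-left of the first image and the bottom-right of the second — consistent with a whole-image 90° counter-clockwise rotation.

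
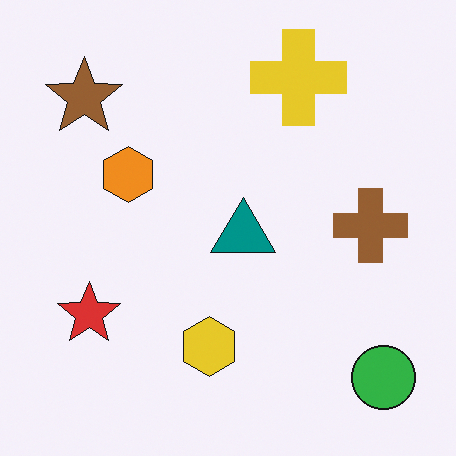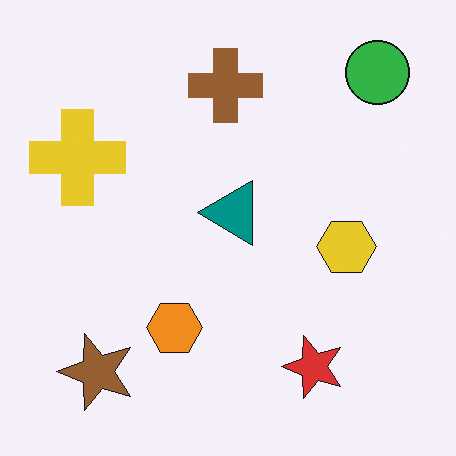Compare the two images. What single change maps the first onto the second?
It was rotated 90° counter-clockwise.

The green circle sits in the bottom-right of the first image and the top-right of the second — consistent with a whole-image 90° counter-clockwise rotation.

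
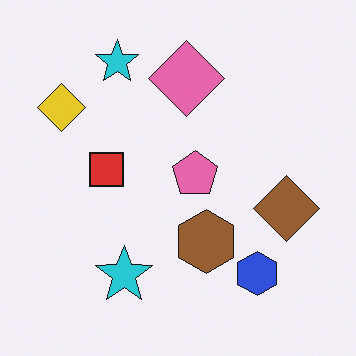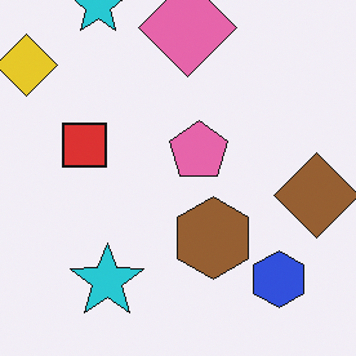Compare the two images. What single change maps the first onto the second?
The second image is the first cropped to a modestly smaller region and rescaled.

The visible shapes are larger and the field of view is narrower; shapes near the original edges may be partly or wholly outside the frame — a crop-and-rescale.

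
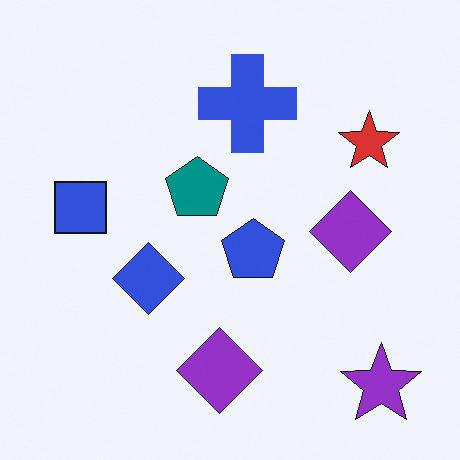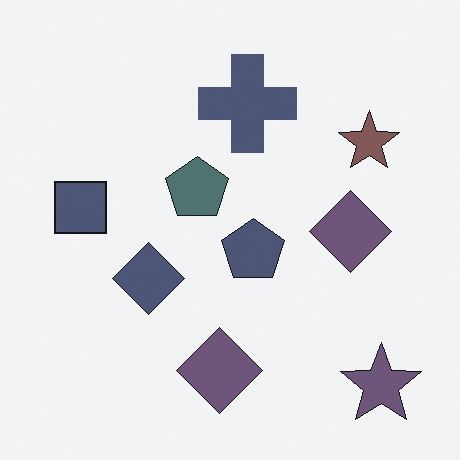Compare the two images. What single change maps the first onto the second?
It was made much more muted (saturation change).

All colors are more muted and greyish — a global saturation change.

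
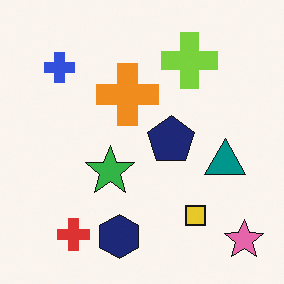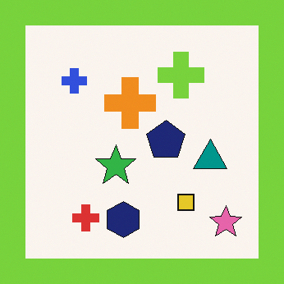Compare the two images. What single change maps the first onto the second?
Framed with a lime border.

A solid lime frame runs around the edge of the second image, with the content slightly shrunk inside it.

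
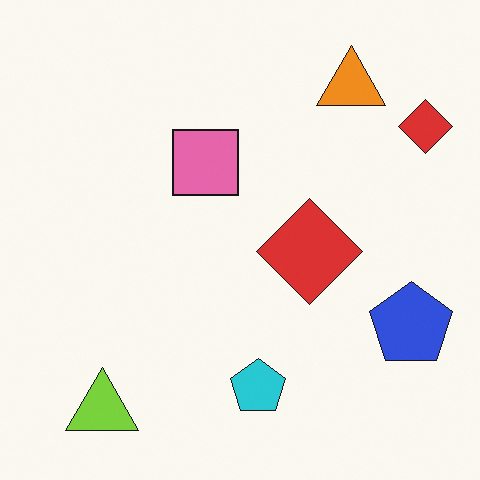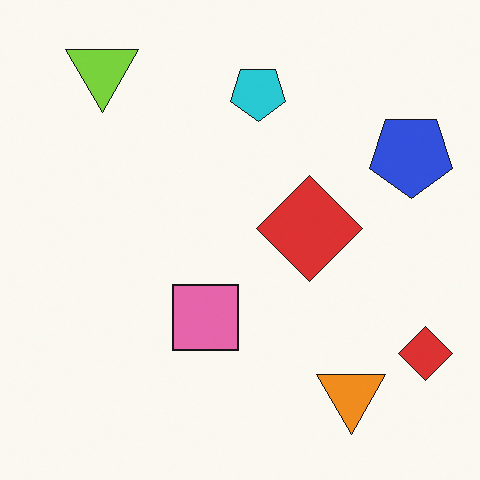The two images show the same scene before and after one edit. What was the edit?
It was flipped vertically (top ↔ bottom).

The lime triangle is in the bottom-left of the first image and the top-left of the second — shapes on opposite sides of the horizontal midline have swapped in a mirror flip.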